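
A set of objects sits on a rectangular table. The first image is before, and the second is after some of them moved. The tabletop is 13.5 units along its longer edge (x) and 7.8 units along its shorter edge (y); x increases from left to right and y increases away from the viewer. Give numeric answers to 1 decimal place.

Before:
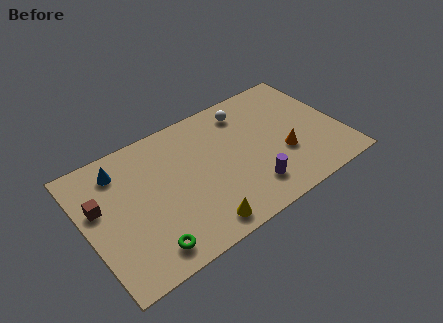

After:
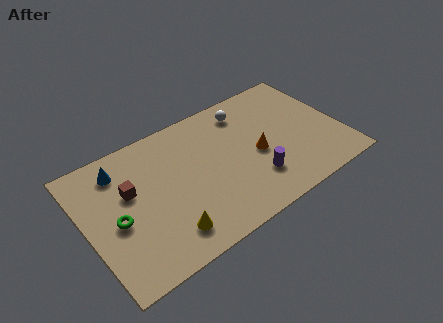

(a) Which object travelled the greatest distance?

the green torus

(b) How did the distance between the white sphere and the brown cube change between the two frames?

-1.6

They were about 8.3 units apart before and 6.7 after — 1.6 units closer together.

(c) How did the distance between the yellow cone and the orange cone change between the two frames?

+0.4

They were about 5.2 units apart before and 5.6 after — 0.4 units further apart.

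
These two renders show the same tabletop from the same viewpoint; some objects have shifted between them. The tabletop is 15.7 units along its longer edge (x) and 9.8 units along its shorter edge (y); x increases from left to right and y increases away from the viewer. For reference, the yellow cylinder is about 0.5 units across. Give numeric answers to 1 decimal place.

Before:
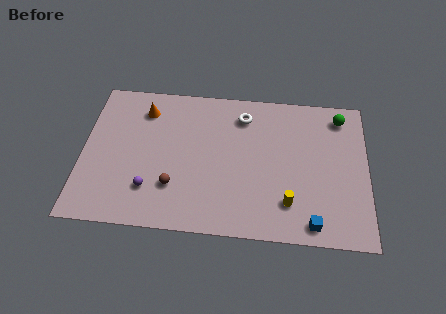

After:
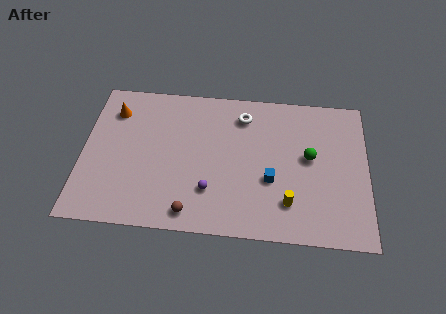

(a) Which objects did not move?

the yellow cylinder and the white torus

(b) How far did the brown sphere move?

1.9

The brown sphere moved from about (5.1, 2.8) to (6.1, 1.2), a distance of √(1.0² + 1.6²) ≈ 1.9.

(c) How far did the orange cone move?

1.7

The orange cone moved from about (3.3, 7.8) to (1.6, 7.6), a distance of √(1.7² + 0.2²) ≈ 1.7.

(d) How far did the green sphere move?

3.4

The green sphere was near (14.2, 8.3) before and (12.5, 5.4) after, so it travelled √(1.7² + 2.9²) ≈ 3.4 units.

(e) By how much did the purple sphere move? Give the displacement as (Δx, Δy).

(3.3, 0.2)

The purple sphere was at about (3.8, 2.5) and moved to about (7.1, 2.7).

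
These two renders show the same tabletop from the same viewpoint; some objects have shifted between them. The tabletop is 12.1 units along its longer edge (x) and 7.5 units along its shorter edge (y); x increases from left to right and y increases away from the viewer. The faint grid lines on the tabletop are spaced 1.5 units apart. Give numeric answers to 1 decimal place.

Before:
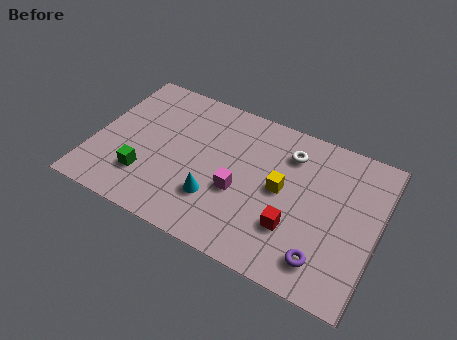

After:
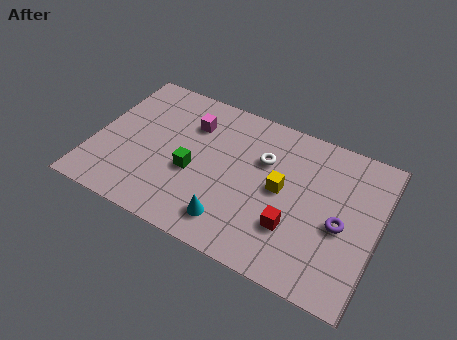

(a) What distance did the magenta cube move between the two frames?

3.5

From (6.3, 3.0) to (3.9, 5.5), the magenta cube covered √(2.4² + 2.5²) ≈ 3.5 units.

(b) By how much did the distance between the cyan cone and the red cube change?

-0.6

They were about 3.3 units apart before and 2.7 after — 0.6 units closer together.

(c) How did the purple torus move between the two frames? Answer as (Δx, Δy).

(0.5, 1.9)

The purple torus started near (10.1, 1.4) and ended near (10.6, 3.3).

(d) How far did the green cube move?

2.2

The green cube moved from about (2.4, 2.0) to (4.3, 3.1), a distance of √(1.9² + 1.1²) ≈ 2.2.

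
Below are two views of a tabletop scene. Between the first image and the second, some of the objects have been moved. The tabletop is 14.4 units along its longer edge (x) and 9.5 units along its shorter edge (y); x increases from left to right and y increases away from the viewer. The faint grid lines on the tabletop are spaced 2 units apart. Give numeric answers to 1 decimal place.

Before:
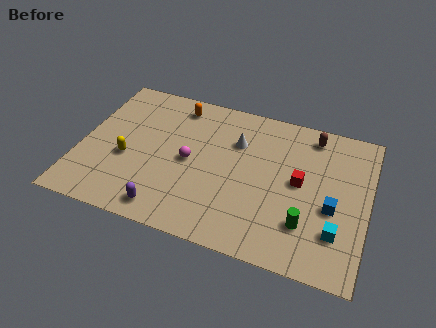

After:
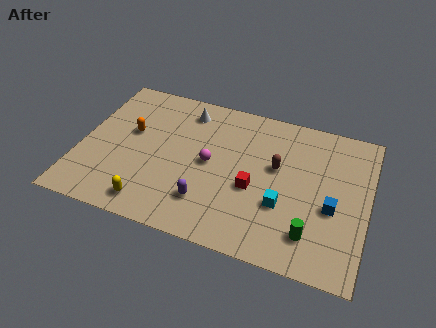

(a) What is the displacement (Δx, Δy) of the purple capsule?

(1.9, 1.1)

From the two frames, the purple capsule sits at roughly (4.7, 1.2) before and (6.6, 2.3) after.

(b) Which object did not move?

the blue cube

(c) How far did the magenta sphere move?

1.0

The magenta sphere moved from about (5.5, 4.6) to (6.5, 4.8), a distance of √(1.0² + 0.2²) ≈ 1.0.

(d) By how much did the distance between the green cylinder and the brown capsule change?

-1.6

Before: roughly 5.7 units apart; after: 4.1. That's 1.6 units closer together.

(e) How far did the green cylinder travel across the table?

0.6

From (11.5, 2.5) to (11.8, 2.0), the green cylinder covered √(0.3² + 0.5²) ≈ 0.6 units.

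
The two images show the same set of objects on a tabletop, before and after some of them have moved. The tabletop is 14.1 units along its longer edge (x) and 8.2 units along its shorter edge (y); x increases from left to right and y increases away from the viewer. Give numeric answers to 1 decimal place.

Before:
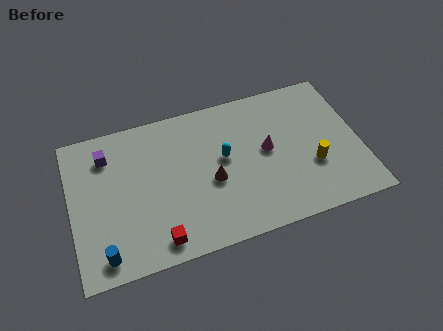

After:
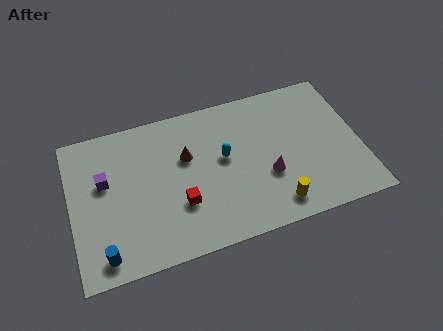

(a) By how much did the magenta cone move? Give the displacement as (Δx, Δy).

(-0.1, -1.4)

The magenta cone was at about (9.6, 4.4) and moved to about (9.5, 3.0).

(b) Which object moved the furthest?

the yellow cylinder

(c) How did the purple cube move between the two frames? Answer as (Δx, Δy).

(-0.2, -1.4)

From the two frames, the purple cube sits at roughly (1.9, 6.4) before and (1.7, 5.0) after.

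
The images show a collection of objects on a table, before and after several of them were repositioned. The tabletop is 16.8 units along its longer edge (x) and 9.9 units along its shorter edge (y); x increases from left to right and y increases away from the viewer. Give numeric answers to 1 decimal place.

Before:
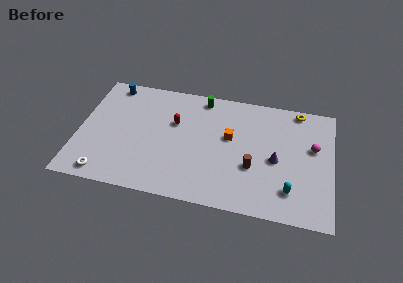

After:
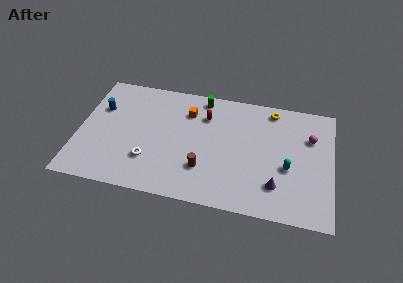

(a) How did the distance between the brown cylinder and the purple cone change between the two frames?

+3.1

Before: roughly 1.7 units apart; after: 4.8. That's 3.1 units further apart.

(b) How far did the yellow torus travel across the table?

1.7

The yellow torus moved from about (14.4, 9.0) to (12.7, 8.7), a distance of √(1.7² + 0.3²) ≈ 1.7.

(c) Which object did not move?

the green cylinder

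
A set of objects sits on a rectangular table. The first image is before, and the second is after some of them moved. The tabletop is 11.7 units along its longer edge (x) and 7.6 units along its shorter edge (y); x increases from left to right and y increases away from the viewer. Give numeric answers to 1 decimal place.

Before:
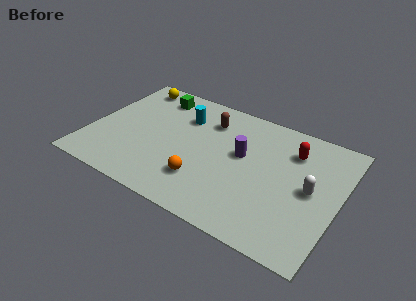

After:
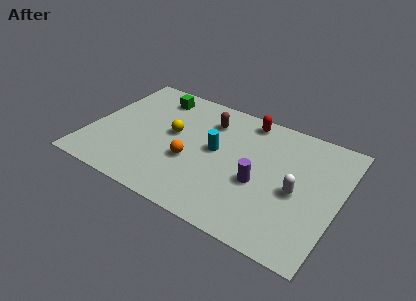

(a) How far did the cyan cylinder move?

2.3

From (4.1, 5.5) to (5.9, 4.1), the cyan cylinder covered √(1.8² + 1.4²) ≈ 2.3 units.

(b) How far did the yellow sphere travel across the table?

3.4

The yellow sphere was near (1.4, 6.6) before and (3.8, 4.2) after, so it travelled √(2.4² + 2.4²) ≈ 3.4 units.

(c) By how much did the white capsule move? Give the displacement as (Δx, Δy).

(-0.6, -0.4)

From the two frames, the white capsule sits at roughly (10.4, 3.8) before and (9.8, 3.4) after.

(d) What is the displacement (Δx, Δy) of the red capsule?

(-2.3, 1.0)

The red capsule started near (9.3, 5.7) and ended near (7.0, 6.7).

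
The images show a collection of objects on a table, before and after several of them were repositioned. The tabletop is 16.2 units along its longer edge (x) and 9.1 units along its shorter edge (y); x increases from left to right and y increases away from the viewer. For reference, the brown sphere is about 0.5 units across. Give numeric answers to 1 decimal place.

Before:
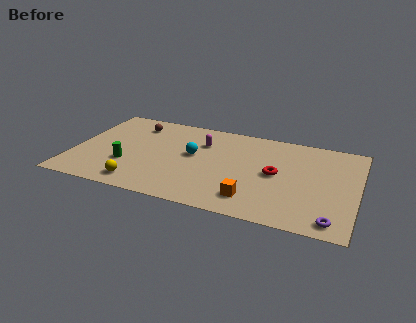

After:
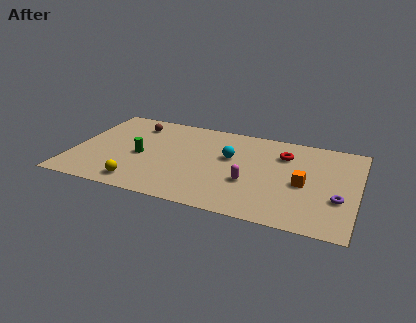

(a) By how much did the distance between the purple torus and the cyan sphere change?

-2.4

Before: roughly 9.1 units apart; after: 6.7. That's 2.4 units closer together.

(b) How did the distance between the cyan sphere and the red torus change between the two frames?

-1.6

They were about 4.8 units apart before and 3.2 after — 1.6 units closer together.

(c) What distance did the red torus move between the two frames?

2.1

From (11.6, 4.6) to (11.9, 6.7), the red torus covered √(0.3² + 2.1²) ≈ 2.1 units.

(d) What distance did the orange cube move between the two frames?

3.5

From (10.5, 1.8) to (13.2, 4.1), the orange cube covered √(2.7² + 2.3²) ≈ 3.5 units.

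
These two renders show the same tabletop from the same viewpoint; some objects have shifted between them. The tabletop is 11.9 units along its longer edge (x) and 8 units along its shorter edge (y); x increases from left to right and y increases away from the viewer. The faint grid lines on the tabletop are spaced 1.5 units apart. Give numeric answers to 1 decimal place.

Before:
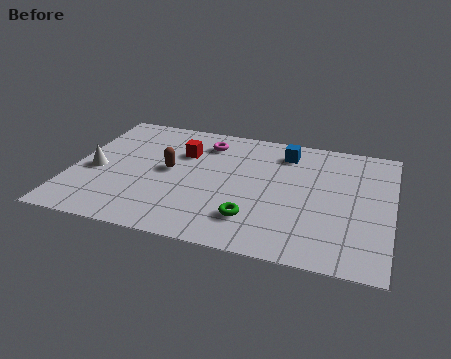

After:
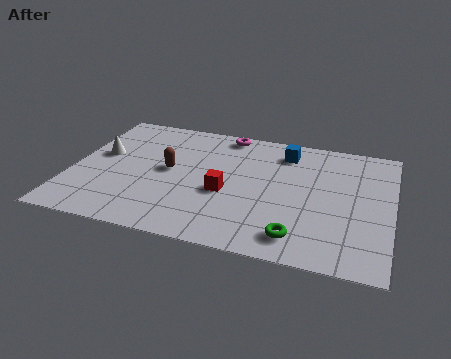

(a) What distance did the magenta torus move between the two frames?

1.1

The magenta torus moved from about (4.8, 6.4) to (5.5, 7.2), a distance of √(0.7² + 0.8²) ≈ 1.1.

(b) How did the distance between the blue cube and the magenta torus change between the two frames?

-0.6

Before: roughly 3.0 units apart; after: 2.4. That's 0.6 units closer together.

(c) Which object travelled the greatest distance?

the red cube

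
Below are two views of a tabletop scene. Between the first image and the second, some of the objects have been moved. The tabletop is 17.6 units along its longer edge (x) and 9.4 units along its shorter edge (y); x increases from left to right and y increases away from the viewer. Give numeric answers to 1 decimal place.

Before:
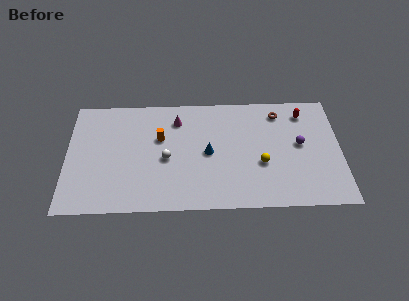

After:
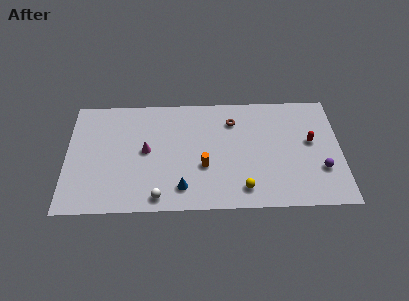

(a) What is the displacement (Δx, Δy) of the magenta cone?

(-2.0, -2.5)

The magenta cone started near (7.1, 7.4) and ended near (5.1, 4.9).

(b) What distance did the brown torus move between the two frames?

3.1

From (13.7, 7.8) to (10.7, 7.2), the brown torus covered √(3.0² + 0.6²) ≈ 3.1 units.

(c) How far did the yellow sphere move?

2.3

The yellow sphere was near (12.5, 3.6) before and (11.3, 1.6) after, so it travelled √(1.2² + 2.0²) ≈ 2.3 units.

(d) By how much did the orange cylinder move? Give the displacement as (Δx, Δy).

(2.8, -2.4)

From the two frames, the orange cylinder sits at roughly (6.0, 5.9) before and (8.8, 3.5) after.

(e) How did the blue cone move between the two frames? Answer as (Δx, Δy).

(-1.7, -2.8)

The blue cone was at about (9.1, 4.6) and moved to about (7.4, 1.8).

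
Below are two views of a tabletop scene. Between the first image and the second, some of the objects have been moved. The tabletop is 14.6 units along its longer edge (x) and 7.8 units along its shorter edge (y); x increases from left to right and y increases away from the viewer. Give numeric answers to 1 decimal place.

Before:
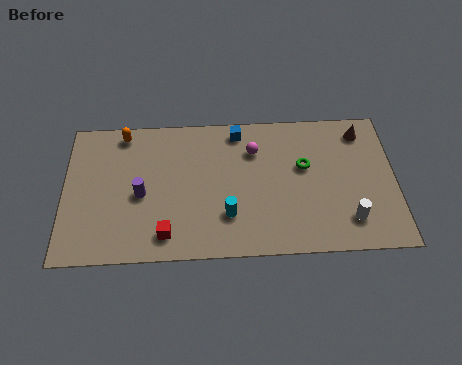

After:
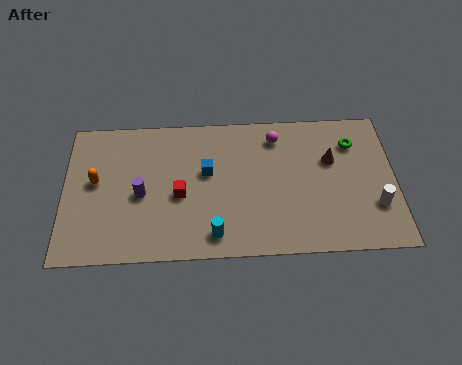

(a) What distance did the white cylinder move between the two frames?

1.4

The white cylinder moved from about (12.5, 1.7) to (13.7, 2.4), a distance of √(1.2² + 0.7²) ≈ 1.4.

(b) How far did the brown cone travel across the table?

2.1

The brown cone moved from about (13.2, 6.5) to (11.8, 5.0), a distance of √(1.4² + 1.5²) ≈ 2.1.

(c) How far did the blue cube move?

2.6

The blue cube moved from about (7.7, 6.8) to (6.3, 4.6), a distance of √(1.4² + 2.2²) ≈ 2.6.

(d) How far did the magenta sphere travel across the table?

1.2

The magenta sphere moved from about (8.4, 5.7) to (9.4, 6.4), a distance of √(1.0² + 0.7²) ≈ 1.2.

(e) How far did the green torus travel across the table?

2.5

The green torus moved from about (10.6, 4.7) to (12.8, 5.9), a distance of √(2.2² + 1.2²) ≈ 2.5.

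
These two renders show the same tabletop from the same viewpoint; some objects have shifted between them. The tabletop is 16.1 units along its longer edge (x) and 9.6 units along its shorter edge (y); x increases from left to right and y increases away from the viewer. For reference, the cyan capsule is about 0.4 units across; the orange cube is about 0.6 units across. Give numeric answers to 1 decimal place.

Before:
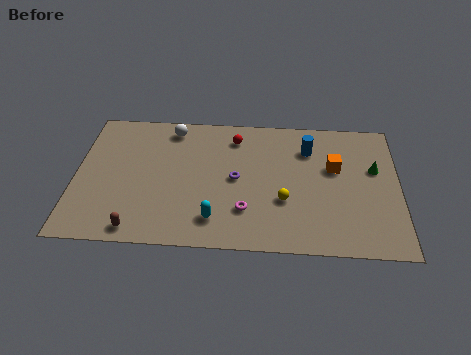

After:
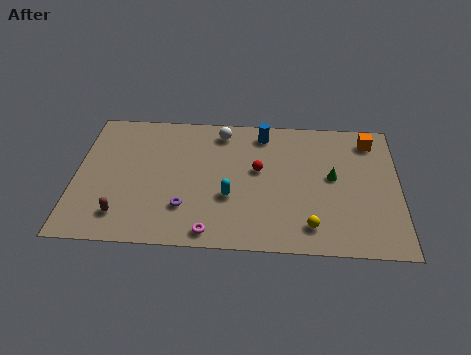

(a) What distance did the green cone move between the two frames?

2.2

The green cone moved from about (14.9, 5.9) to (12.8, 5.2), a distance of √(2.1² + 0.7²) ≈ 2.2.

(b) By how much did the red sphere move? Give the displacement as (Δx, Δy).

(1.2, -2.3)

From the two frames, the red sphere sits at roughly (7.9, 7.8) before and (9.1, 5.5) after.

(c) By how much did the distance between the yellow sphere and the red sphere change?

-0.5

The distance was about 5.1 in the first image and 4.6 in the second, so they moved 0.5 units closer together.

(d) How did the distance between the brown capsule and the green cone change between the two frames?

-1.8

Before: roughly 12.7 units apart; after: 10.9. That's 1.8 units closer together.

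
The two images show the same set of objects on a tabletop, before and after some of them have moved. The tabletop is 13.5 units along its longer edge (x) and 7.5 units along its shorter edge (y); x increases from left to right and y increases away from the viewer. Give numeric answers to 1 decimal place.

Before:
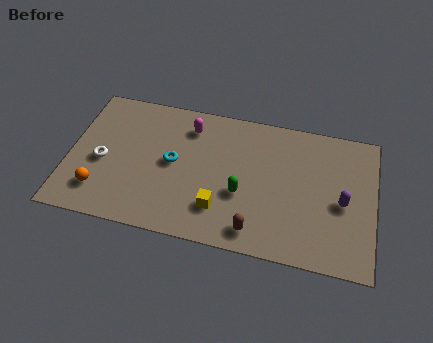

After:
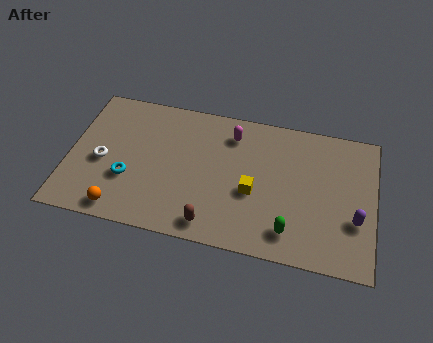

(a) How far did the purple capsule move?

1.0

From (12.1, 3.4) to (12.7, 2.6), the purple capsule covered √(0.6² + 0.8²) ≈ 1.0 units.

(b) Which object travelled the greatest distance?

the green capsule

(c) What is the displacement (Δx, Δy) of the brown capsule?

(-1.9, -0.1)

The brown capsule started near (8.4, 1.1) and ended near (6.5, 1.0).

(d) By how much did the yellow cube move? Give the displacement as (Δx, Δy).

(1.4, 1.2)

The yellow cube started near (6.8, 1.9) and ended near (8.2, 3.1).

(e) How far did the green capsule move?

2.7

The green capsule was near (7.7, 2.9) before and (9.9, 1.4) after, so it travelled √(2.2² + 1.5²) ≈ 2.7 units.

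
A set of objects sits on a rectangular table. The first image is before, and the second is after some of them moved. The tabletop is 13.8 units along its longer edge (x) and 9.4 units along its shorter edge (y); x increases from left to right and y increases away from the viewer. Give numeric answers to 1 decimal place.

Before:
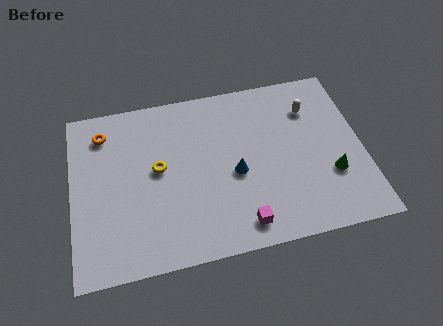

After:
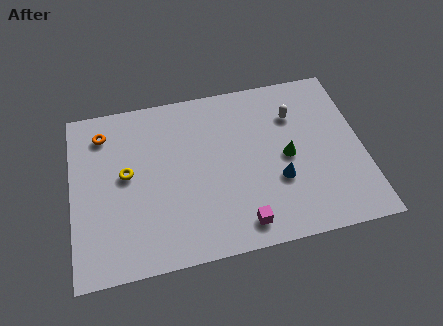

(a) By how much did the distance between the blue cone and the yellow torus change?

+3.6

Before: roughly 3.7 units apart; after: 7.3. That's 3.6 units further apart.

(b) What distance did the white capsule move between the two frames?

0.8

The white capsule moved from about (11.5, 7.0) to (10.7, 6.8), a distance of √(0.8² + 0.2²) ≈ 0.8.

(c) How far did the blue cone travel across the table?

2.2

The blue cone was near (7.7, 4.1) before and (9.7, 3.3) after, so it travelled √(2.0² + 0.8²) ≈ 2.2 units.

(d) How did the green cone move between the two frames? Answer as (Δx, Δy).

(-2.0, 1.4)

From the two frames, the green cone sits at roughly (12.2, 3.1) before and (10.2, 4.5) after.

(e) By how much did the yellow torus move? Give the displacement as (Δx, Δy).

(-1.5, 0.0)

From the two frames, the yellow torus sits at roughly (4.1, 5.1) before and (2.6, 5.1) after.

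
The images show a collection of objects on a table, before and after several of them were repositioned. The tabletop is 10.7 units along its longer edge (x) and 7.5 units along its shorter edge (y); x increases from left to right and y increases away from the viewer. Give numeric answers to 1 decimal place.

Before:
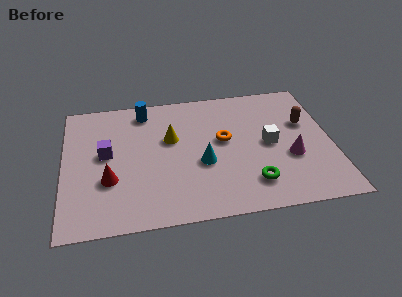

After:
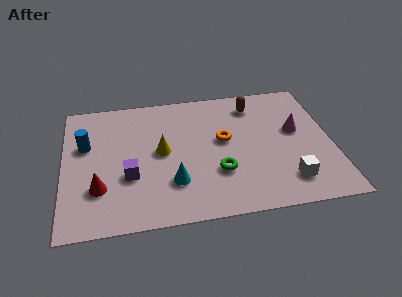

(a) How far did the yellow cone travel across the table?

0.8

From (4.3, 4.6) to (3.9, 3.9), the yellow cone covered √(0.4² + 0.7²) ≈ 0.8 units.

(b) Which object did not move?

the orange torus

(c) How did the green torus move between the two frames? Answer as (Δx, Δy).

(-1.3, 0.8)

The green torus was at about (7.4, 1.6) and moved to about (6.1, 2.4).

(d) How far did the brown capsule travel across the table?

2.4

From (9.7, 4.7) to (7.7, 6.1), the brown capsule covered √(2.0² + 1.4²) ≈ 2.4 units.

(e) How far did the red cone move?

0.6

From (1.8, 2.6) to (1.4, 2.2), the red cone covered √(0.4² + 0.4²) ≈ 0.6 units.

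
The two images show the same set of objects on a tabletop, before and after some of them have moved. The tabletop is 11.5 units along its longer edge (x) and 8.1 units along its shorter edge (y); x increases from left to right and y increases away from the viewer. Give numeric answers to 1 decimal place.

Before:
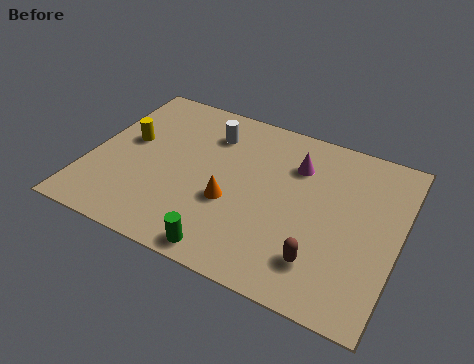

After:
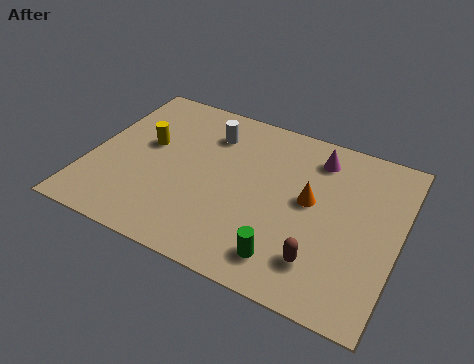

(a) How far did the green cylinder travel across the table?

2.2

The green cylinder was near (5.6, 0.8) before and (7.7, 1.4) after, so it travelled √(2.1² + 0.6²) ≈ 2.2 units.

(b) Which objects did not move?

the brown capsule and the white cylinder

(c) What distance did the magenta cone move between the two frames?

1.0

The magenta cone was near (7.5, 5.9) before and (8.2, 6.6) after, so it travelled √(0.7² + 0.7²) ≈ 1.0 units.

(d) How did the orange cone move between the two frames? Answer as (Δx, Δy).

(2.8, 1.3)

From the two frames, the orange cone sits at roughly (5.4, 3.1) before and (8.2, 4.4) after.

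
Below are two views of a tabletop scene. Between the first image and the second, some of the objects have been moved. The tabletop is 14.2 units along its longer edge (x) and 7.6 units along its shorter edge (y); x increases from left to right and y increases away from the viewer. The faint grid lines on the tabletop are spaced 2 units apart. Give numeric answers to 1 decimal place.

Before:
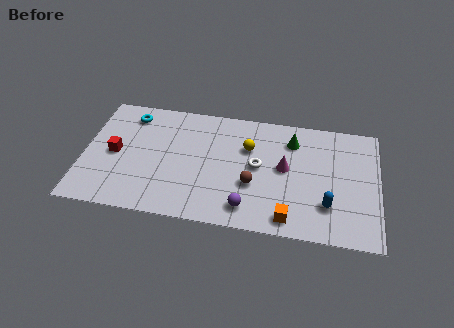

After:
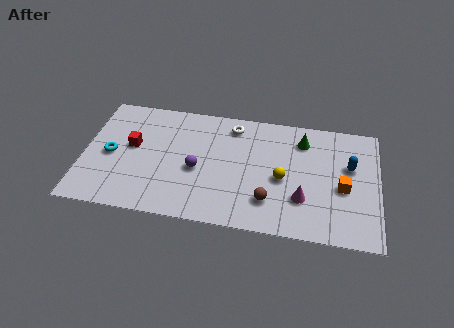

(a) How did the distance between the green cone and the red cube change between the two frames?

-0.4

They were about 8.8 units apart before and 8.4 after — 0.4 units closer together.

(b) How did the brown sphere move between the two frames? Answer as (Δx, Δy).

(0.8, -0.9)

From the two frames, the brown sphere sits at roughly (8.2, 2.8) before and (9.0, 1.9) after.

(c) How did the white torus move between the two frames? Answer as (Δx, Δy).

(-1.3, 2.4)

The white torus started near (8.4, 4.0) and ended near (7.1, 6.4).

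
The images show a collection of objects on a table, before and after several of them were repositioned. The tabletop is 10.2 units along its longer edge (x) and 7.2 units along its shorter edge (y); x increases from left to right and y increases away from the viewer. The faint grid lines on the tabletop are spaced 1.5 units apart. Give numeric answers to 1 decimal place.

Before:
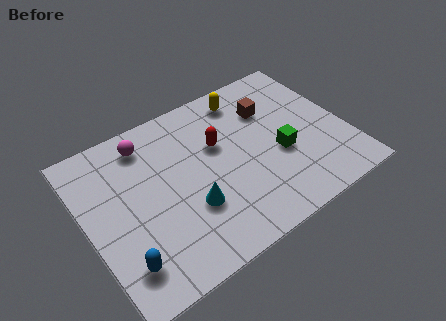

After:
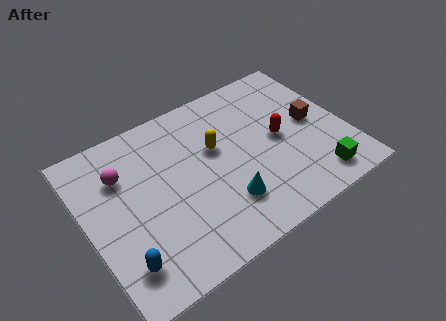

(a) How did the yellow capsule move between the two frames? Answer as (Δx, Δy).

(-1.5, -1.7)

The yellow capsule started near (6.7, 6.1) and ended near (5.2, 4.4).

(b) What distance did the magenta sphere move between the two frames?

1.4

The magenta sphere moved from about (2.7, 6.0) to (1.6, 5.1), a distance of √(1.1² + 0.9²) ≈ 1.4.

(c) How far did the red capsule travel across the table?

2.5

From (5.3, 4.5) to (7.6, 3.6), the red capsule covered √(2.3² + 0.9²) ≈ 2.5 units.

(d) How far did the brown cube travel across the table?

2.1

From (7.5, 5.1) to (9.0, 3.7), the brown cube covered √(1.5² + 1.4²) ≈ 2.1 units.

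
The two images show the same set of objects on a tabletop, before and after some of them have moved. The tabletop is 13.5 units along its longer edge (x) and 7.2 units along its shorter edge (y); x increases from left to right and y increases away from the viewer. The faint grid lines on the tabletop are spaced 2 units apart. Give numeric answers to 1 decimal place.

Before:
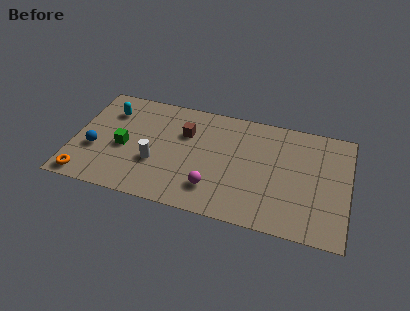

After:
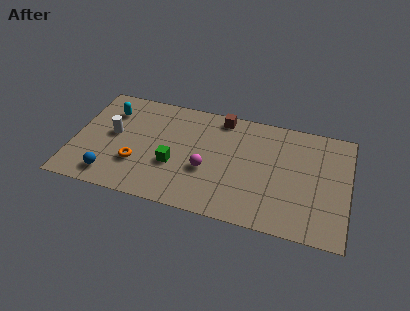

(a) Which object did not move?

the cyan capsule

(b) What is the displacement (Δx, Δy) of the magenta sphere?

(-0.4, 1.1)

The magenta sphere started near (7.0, 1.7) and ended near (6.6, 2.8).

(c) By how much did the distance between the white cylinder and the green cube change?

+1.6

Before: roughly 1.7 units apart; after: 3.3. That's 1.6 units further apart.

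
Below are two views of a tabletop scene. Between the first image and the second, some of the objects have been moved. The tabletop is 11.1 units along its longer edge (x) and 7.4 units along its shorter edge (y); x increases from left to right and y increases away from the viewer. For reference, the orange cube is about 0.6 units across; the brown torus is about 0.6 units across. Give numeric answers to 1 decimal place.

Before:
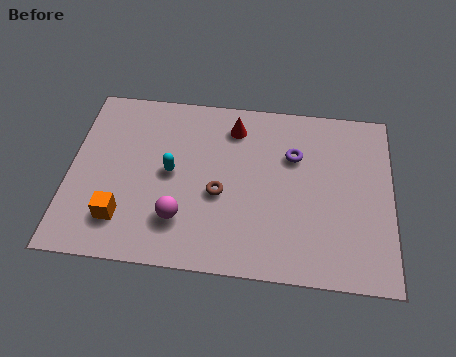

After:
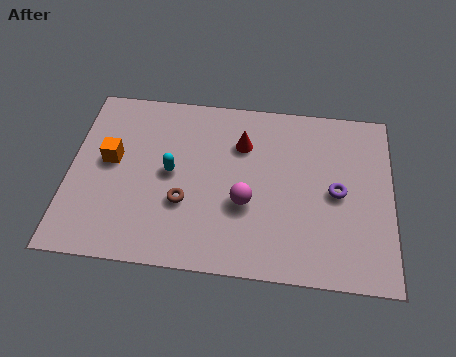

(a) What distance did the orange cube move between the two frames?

2.5

The orange cube was near (1.9, 1.7) before and (1.4, 4.1) after, so it travelled √(0.5² + 2.4²) ≈ 2.5 units.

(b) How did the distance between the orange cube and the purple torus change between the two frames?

+1.1

They were about 6.7 units apart before and 7.8 after — 1.1 units further apart.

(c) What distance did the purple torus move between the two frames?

2.1

From (7.7, 5.0) to (9.2, 3.6), the purple torus covered √(1.5² + 1.4²) ≈ 2.1 units.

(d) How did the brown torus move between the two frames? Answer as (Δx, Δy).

(-1.2, -0.5)

The brown torus was at about (5.2, 3.1) and moved to about (4.0, 2.6).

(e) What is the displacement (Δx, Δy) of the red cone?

(0.3, -0.7)

The red cone started near (5.6, 6.0) and ended near (5.9, 5.3).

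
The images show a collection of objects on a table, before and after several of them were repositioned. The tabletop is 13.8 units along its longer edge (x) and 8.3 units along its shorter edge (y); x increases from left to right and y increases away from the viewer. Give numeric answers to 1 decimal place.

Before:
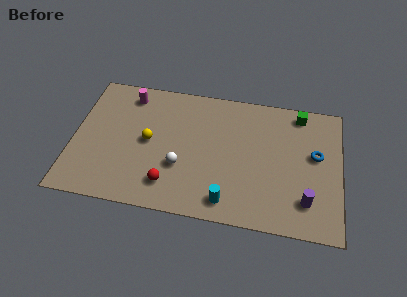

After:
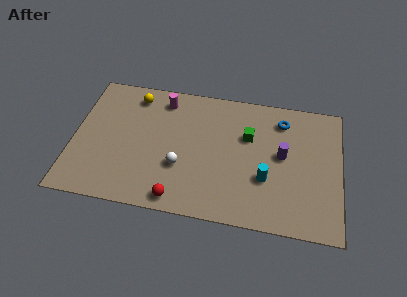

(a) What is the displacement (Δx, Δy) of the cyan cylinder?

(1.9, 1.7)

From the two frames, the cyan cylinder sits at roughly (8.1, 1.2) before and (10.0, 2.9) after.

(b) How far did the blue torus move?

2.6

The blue torus was near (12.5, 4.8) before and (10.7, 6.7) after, so it travelled √(1.8² + 1.9²) ≈ 2.6 units.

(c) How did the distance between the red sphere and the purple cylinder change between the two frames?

-0.7

Before: roughly 7.0 units apart; after: 6.3. That's 0.7 units closer together.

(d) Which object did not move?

the white sphere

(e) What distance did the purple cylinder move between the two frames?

2.9

From (12.1, 1.9) to (10.8, 4.5), the purple cylinder covered √(1.3² + 2.6²) ≈ 2.9 units.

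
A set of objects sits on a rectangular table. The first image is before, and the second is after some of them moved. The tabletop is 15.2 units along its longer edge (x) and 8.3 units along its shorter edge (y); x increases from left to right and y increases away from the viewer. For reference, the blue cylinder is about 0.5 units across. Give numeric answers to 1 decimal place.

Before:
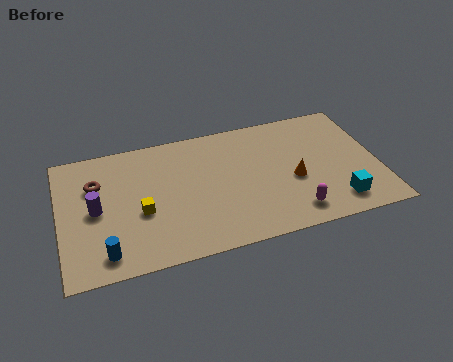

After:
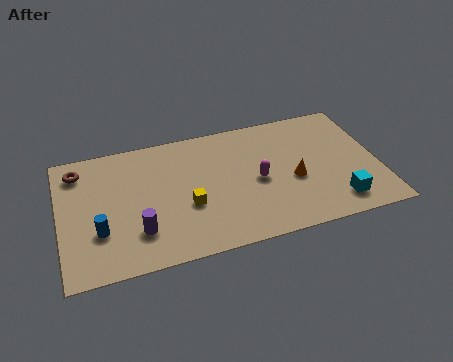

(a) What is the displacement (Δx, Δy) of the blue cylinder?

(-0.2, 1.4)

The blue cylinder was at about (2.0, 1.3) and moved to about (1.8, 2.7).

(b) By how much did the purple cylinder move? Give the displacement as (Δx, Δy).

(1.9, -1.9)

From the two frames, the purple cylinder sits at roughly (1.7, 4.1) before and (3.6, 2.2) after.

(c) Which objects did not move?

the orange cone and the cyan cube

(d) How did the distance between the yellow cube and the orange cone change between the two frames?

-2.2

The distance was about 7.3 in the first image and 5.1 in the second, so they moved 2.2 units closer together.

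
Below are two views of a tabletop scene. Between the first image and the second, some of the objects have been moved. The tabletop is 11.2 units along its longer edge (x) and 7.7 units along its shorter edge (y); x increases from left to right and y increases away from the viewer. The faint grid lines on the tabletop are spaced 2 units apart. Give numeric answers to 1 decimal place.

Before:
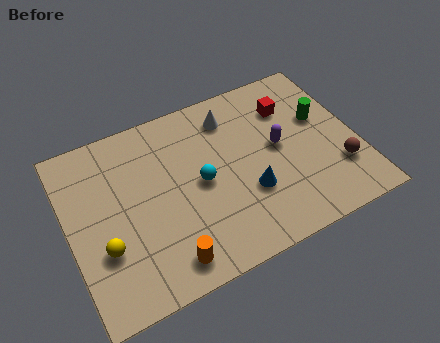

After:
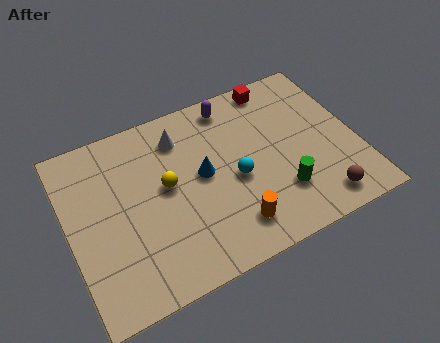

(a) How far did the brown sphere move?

1.4

The brown sphere was near (10.3, 2.2) before and (9.4, 1.1) after, so it travelled √(0.9² + 1.1²) ≈ 1.4 units.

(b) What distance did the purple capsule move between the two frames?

3.0

The purple capsule was near (8.2, 4.1) before and (6.7, 6.7) after, so it travelled √(1.5² + 2.6²) ≈ 3.0 units.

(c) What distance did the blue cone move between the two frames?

2.2

The blue cone moved from about (6.8, 2.6) to (5.2, 4.1), a distance of √(1.6² + 1.5²) ≈ 2.2.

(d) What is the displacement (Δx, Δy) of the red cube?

(-0.4, 1.2)

The red cube started near (8.9, 5.7) and ended near (8.5, 6.9).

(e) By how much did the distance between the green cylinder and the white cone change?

+1.5

Before: roughly 3.7 units apart; after: 5.2. That's 1.5 units further apart.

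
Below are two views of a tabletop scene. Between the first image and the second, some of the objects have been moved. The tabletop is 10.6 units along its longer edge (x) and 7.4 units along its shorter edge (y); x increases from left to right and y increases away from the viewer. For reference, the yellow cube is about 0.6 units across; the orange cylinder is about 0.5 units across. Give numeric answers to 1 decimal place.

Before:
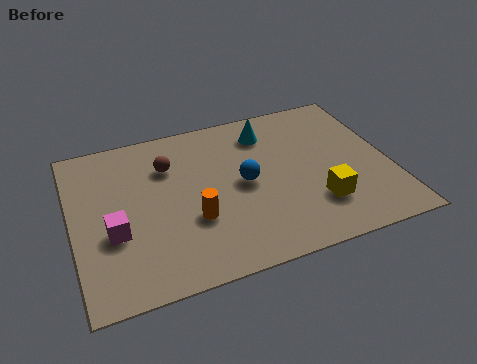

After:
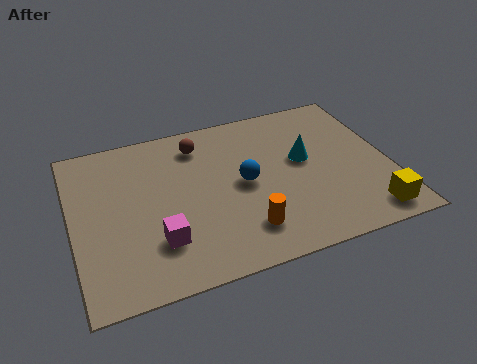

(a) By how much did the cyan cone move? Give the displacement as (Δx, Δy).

(1.1, -1.7)

The cyan cone was at about (6.7, 5.9) and moved to about (7.8, 4.2).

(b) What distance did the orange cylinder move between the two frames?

1.9

The orange cylinder moved from about (3.9, 2.6) to (5.5, 1.6), a distance of √(1.6² + 1.0²) ≈ 1.9.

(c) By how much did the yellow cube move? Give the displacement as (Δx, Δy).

(1.6, -1.0)

From the two frames, the yellow cube sits at roughly (8.0, 2.0) before and (9.6, 1.0) after.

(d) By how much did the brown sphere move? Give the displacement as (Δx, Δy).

(1.1, 0.7)

From the two frames, the brown sphere sits at roughly (3.3, 5.3) before and (4.4, 6.0) after.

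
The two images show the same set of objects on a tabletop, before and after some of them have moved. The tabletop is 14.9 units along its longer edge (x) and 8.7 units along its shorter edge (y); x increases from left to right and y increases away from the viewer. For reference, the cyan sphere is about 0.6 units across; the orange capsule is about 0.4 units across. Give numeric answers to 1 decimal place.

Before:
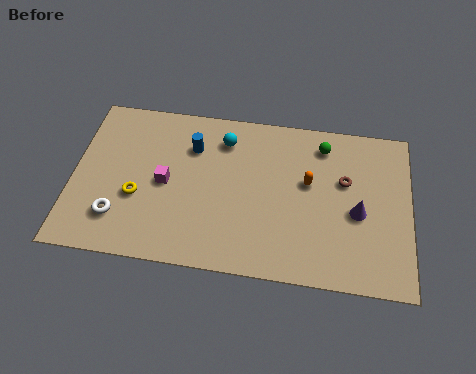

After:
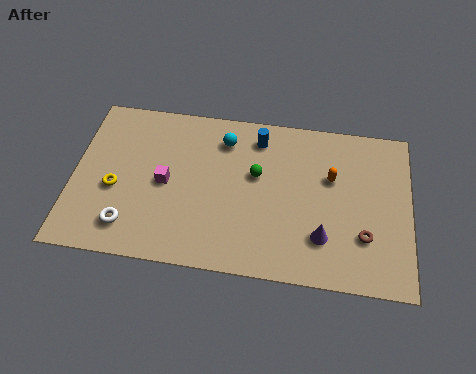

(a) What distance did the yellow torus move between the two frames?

1.0

The yellow torus was near (2.9, 3.3) before and (1.9, 3.6) after, so it travelled √(1.0² + 0.3²) ≈ 1.0 units.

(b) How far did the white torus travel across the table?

0.6

The white torus was near (2.1, 2.1) before and (2.6, 1.7) after, so it travelled √(0.5² + 0.4²) ≈ 0.6 units.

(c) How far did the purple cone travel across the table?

2.1

From (12.6, 3.8) to (11.1, 2.3), the purple cone covered √(1.5² + 1.5²) ≈ 2.1 units.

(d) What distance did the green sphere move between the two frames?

3.5

The green sphere was near (11.0, 7.2) before and (8.1, 5.2) after, so it travelled √(2.9² + 2.0²) ≈ 3.5 units.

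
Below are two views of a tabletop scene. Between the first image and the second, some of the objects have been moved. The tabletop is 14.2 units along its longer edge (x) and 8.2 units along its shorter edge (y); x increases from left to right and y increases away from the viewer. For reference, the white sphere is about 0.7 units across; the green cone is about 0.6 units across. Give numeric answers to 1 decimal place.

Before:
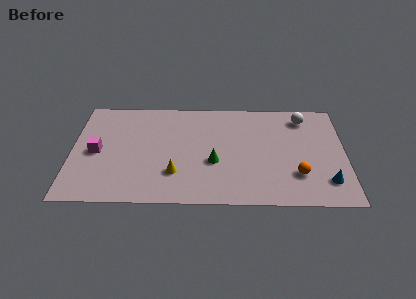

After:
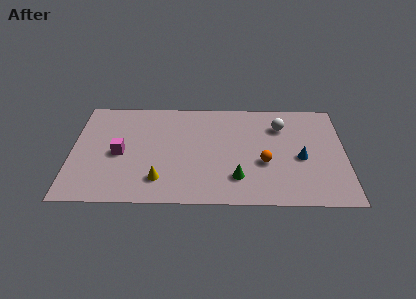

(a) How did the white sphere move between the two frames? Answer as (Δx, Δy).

(-1.2, -0.7)

The white sphere was at about (12.1, 6.8) and moved to about (10.9, 6.1).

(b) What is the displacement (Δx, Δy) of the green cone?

(1.2, -1.2)

From the two frames, the green cone sits at roughly (7.4, 3.2) before and (8.6, 2.0) after.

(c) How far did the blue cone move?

2.2

The blue cone moved from about (13.2, 1.8) to (11.9, 3.6), a distance of √(1.3² + 1.8²) ≈ 2.2.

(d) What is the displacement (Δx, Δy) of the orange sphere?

(-1.7, 0.9)

The orange sphere was at about (11.7, 2.3) and moved to about (10.0, 3.2).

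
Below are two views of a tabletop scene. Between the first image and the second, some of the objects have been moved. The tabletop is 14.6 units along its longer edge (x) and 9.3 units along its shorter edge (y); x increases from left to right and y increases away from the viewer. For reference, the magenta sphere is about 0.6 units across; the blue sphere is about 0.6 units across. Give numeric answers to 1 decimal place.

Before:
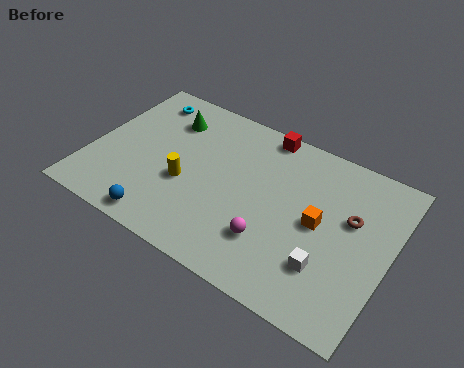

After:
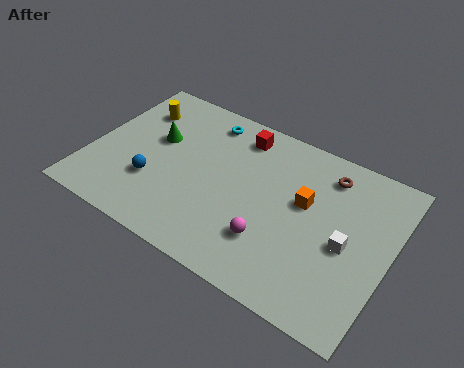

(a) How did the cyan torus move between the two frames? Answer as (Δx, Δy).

(3.2, 0.1)

The cyan torus was at about (1.9, 7.8) and moved to about (5.1, 7.9).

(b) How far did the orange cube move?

1.1

The orange cube was near (11.2, 4.7) before and (10.4, 5.5) after, so it travelled √(0.8² + 0.8²) ≈ 1.1 units.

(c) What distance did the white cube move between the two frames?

1.7

The white cube was near (11.9, 2.6) before and (12.6, 4.2) after, so it travelled √(0.7² + 1.6²) ≈ 1.7 units.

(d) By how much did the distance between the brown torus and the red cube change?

-1.1

Before: roughly 5.5 units apart; after: 4.4. That's 1.1 units closer together.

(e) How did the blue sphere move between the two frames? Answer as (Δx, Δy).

(-0.8, 2.0)

From the two frames, the blue sphere sits at roughly (4.1, 1.0) before and (3.3, 3.0) after.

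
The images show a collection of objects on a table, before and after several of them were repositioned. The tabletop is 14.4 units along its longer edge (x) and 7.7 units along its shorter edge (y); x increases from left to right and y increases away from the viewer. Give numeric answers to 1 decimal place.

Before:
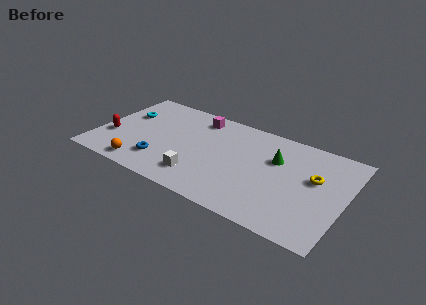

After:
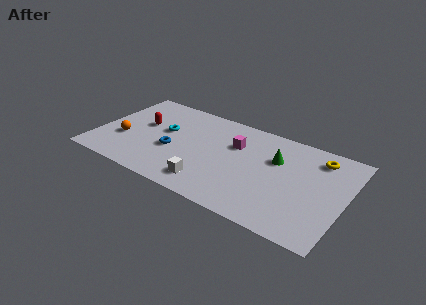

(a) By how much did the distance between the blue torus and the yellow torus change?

-0.3

They were about 9.0 units apart before and 8.7 after — 0.3 units closer together.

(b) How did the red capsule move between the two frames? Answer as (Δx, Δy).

(1.6, 1.8)

The red capsule started near (0.9, 2.7) and ended near (2.5, 4.5).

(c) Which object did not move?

the green cone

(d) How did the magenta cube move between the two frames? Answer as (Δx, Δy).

(2.4, -1.3)

From the two frames, the magenta cube sits at roughly (5.5, 6.5) before and (7.9, 5.2) after.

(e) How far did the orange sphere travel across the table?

2.3

From (3.0, 1.0) to (1.6, 2.8), the orange sphere covered √(1.4² + 1.8²) ≈ 2.3 units.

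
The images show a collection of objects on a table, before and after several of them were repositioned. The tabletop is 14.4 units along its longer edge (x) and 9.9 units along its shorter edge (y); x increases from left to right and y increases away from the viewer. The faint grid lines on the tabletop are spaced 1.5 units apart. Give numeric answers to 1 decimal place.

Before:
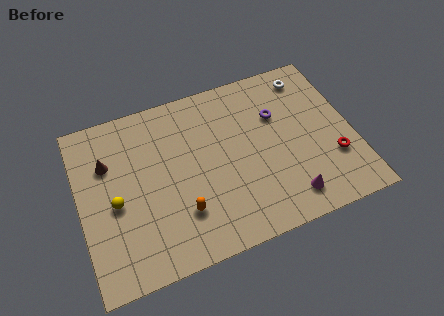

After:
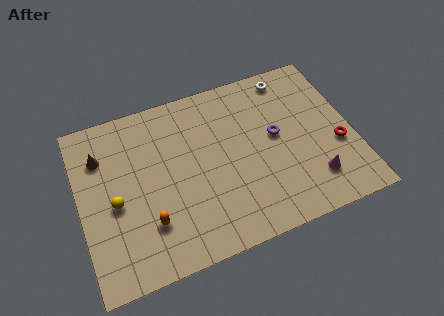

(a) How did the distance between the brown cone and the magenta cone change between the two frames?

+1.5

Before: roughly 10.4 units apart; after: 11.9. That's 1.5 units further apart.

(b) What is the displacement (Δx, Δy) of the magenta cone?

(1.4, 0.6)

The magenta cone started near (10.6, 1.6) and ended near (12.0, 2.2).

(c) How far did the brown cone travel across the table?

0.6

The brown cone was near (1.6, 6.8) before and (1.3, 7.3) after, so it travelled √(0.3² + 0.5²) ≈ 0.6 units.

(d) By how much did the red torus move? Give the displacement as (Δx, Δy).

(0.3, 0.7)

From the two frames, the red torus sits at roughly (13.2, 3.1) before and (13.5, 3.8) after.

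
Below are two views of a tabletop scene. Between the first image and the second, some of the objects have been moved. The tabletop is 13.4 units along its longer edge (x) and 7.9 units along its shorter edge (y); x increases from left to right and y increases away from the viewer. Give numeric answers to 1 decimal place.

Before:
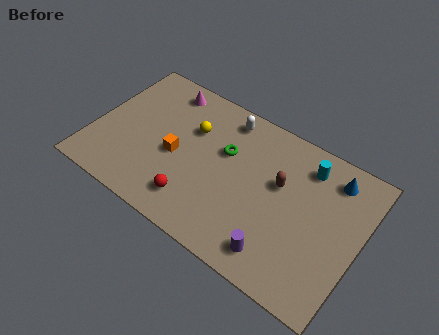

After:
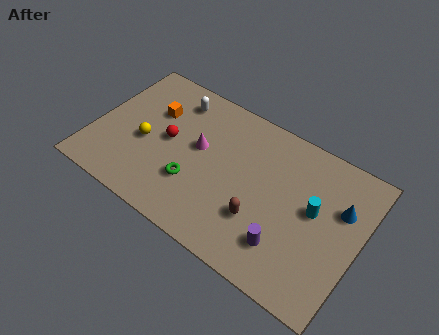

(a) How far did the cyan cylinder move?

2.1

The cyan cylinder moved from about (10.4, 6.4) to (11.1, 4.4), a distance of √(0.7² + 2.0²) ≈ 2.1.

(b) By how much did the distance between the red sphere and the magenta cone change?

-4.2

They were about 5.8 units apart before and 1.6 after — 4.2 units closer together.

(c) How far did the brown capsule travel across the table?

2.4

The brown capsule was near (9.3, 4.8) before and (8.7, 2.5) after, so it travelled √(0.6² + 2.3²) ≈ 2.4 units.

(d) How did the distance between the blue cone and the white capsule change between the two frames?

+3.3

Before: roughly 5.5 units apart; after: 8.8. That's 3.3 units further apart.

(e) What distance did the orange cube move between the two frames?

2.3

The orange cube was near (4.2, 3.5) before and (2.7, 5.3) after, so it travelled √(1.5² + 1.8²) ≈ 2.3 units.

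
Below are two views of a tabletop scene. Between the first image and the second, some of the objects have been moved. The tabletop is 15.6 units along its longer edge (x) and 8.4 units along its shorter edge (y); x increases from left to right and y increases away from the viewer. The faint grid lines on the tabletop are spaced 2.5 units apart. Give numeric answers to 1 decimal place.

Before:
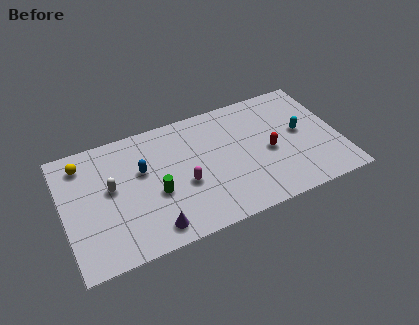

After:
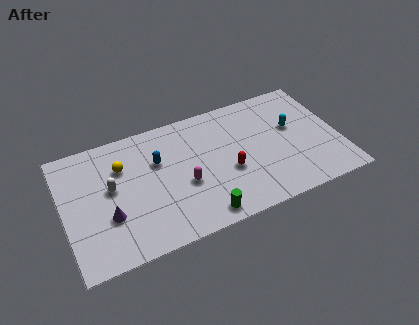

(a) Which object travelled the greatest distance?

the green cylinder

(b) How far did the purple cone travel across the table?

2.9

The purple cone was near (4.7, 1.2) before and (2.4, 2.9) after, so it travelled √(2.3² + 1.7²) ≈ 2.9 units.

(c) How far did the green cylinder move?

3.3

The green cylinder was near (5.1, 3.4) before and (7.4, 1.0) after, so it travelled √(2.3² + 2.4²) ≈ 3.3 units.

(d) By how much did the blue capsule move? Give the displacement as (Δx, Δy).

(0.9, 0.3)

The blue capsule was at about (4.5, 5.2) and moved to about (5.4, 5.5).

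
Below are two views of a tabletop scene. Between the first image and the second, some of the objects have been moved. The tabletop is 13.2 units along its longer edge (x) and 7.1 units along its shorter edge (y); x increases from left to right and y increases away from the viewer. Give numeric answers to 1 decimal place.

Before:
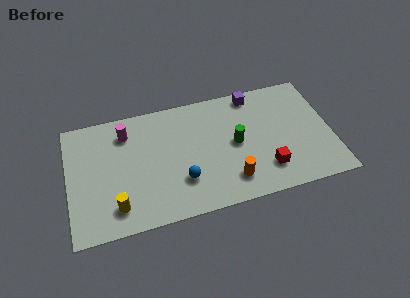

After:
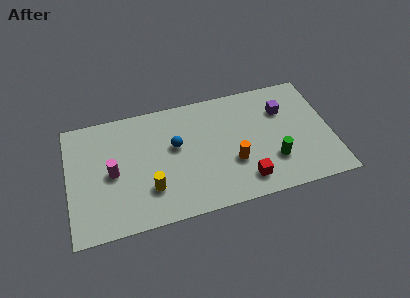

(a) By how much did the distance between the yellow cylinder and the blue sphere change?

-0.8

Before: roughly 3.4 units apart; after: 2.6. That's 0.8 units closer together.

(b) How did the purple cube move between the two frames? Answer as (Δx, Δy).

(1.4, -1.3)

The purple cube started near (9.5, 6.3) and ended near (10.9, 5.0).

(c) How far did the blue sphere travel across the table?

2.1

The blue sphere moved from about (5.6, 2.1) to (5.4, 4.2), a distance of √(0.2² + 2.1²) ≈ 2.1.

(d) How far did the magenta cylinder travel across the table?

2.3

The magenta cylinder moved from about (3.0, 5.6) to (2.2, 3.4), a distance of √(0.8² + 2.2²) ≈ 2.3.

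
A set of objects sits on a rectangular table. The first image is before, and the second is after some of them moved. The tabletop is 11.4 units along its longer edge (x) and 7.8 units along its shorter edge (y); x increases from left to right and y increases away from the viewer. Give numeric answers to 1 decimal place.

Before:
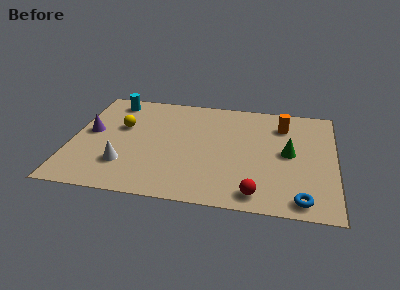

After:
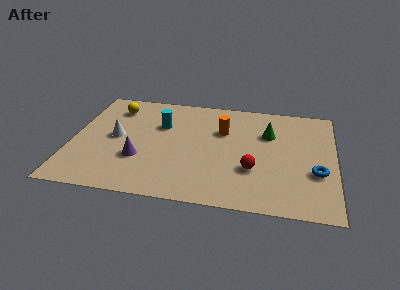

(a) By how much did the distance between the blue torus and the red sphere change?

+0.8

Before: roughly 1.9 units apart; after: 2.7. That's 0.8 units further apart.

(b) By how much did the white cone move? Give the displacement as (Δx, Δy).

(-0.5, 1.9)

The white cone started near (2.4, 2.1) and ended near (1.9, 4.0).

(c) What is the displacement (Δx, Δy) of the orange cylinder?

(-2.6, -0.8)

From the two frames, the orange cylinder sits at roughly (9.1, 6.0) before and (6.5, 5.2) after.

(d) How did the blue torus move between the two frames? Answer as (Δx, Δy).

(0.6, 1.9)

The blue torus started near (10.0, 0.9) and ended near (10.6, 2.8).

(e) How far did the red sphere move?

1.6

The red sphere was near (8.1, 1.0) before and (7.9, 2.6) after, so it travelled √(0.2² + 1.6²) ≈ 1.6 units.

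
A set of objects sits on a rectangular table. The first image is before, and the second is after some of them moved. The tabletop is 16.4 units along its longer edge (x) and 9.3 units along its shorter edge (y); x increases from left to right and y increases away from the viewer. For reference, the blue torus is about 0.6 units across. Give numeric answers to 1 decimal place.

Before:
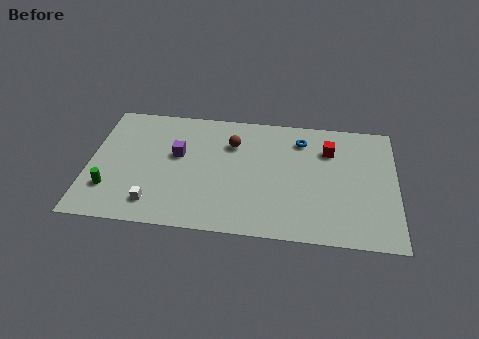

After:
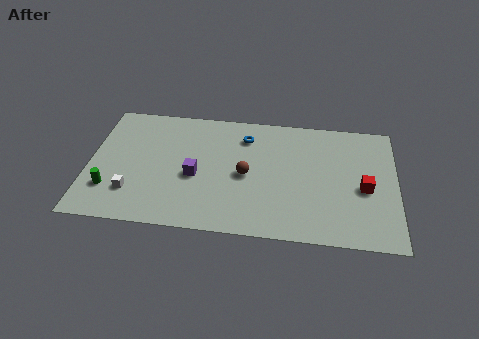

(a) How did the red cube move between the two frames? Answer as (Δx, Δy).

(1.9, -2.7)

The red cube was at about (12.8, 6.8) and moved to about (14.7, 4.1).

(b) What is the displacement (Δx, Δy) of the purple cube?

(1.0, -1.5)

The purple cube was at about (4.7, 5.5) and moved to about (5.7, 4.0).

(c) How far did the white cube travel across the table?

1.4

The white cube moved from about (3.6, 1.7) to (2.4, 2.4), a distance of √(1.2² + 0.7²) ≈ 1.4.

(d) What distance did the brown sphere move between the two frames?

2.4

The brown sphere moved from about (7.6, 6.7) to (8.4, 4.4), a distance of √(0.8² + 2.3²) ≈ 2.4.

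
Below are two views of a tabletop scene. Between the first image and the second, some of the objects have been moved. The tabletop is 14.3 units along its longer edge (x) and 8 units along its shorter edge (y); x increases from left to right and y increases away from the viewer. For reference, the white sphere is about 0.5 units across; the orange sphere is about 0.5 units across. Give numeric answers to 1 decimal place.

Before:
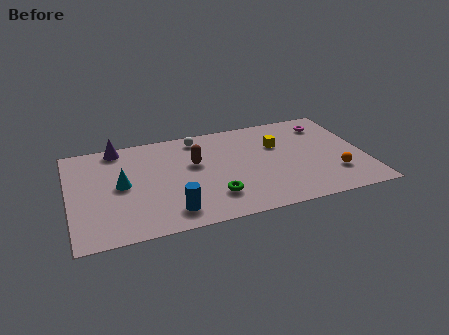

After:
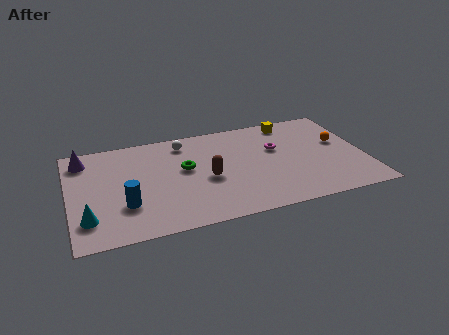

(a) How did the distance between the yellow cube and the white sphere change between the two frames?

+1.2

The distance was about 4.1 in the first image and 5.3 in the second, so they moved 1.2 units further apart.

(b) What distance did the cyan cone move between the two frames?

2.8

The cyan cone moved from about (2.5, 4.1) to (0.8, 1.9), a distance of √(1.7² + 2.2²) ≈ 2.8.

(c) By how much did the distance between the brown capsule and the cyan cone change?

+2.3

Before: roughly 3.7 units apart; after: 6.0. That's 2.3 units further apart.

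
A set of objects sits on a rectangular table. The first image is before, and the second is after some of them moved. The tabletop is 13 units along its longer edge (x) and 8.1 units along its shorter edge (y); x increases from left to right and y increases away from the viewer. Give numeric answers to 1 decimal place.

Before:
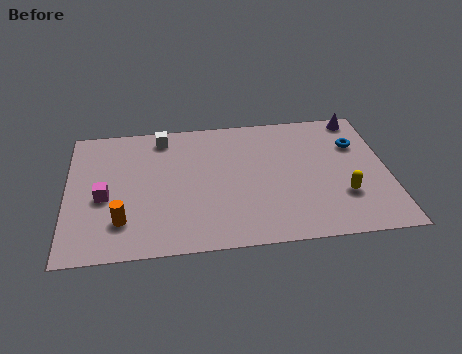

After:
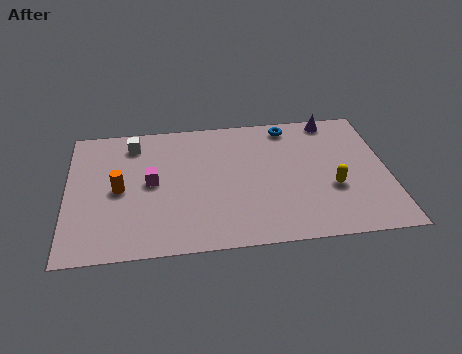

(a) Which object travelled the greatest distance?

the blue torus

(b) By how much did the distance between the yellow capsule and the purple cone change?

-0.6

Before: roughly 4.9 units apart; after: 4.3. That's 0.6 units closer together.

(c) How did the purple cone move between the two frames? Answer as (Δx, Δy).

(-1.1, 0.0)

The purple cone started near (12.0, 7.3) and ended near (10.9, 7.3).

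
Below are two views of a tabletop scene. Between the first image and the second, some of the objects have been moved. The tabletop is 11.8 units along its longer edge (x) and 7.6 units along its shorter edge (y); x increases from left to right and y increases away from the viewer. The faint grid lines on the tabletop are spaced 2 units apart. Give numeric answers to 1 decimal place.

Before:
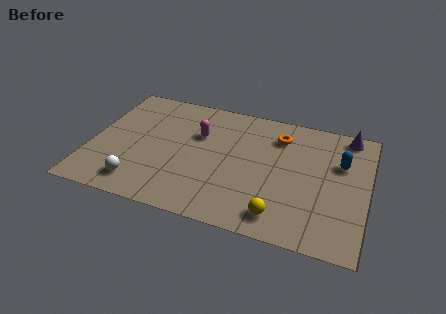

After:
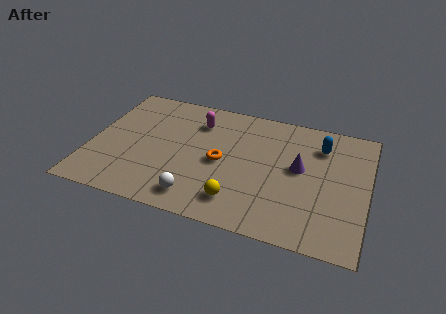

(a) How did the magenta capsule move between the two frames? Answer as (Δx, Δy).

(-0.1, 0.8)

The magenta capsule was at about (4.5, 5.0) and moved to about (4.4, 5.8).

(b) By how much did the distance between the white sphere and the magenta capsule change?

+0.3

They were about 4.3 units apart before and 4.6 after — 0.3 units further apart.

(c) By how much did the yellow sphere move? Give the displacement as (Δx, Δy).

(-1.8, 0.3)

The yellow sphere started near (8.3, 1.2) and ended near (6.5, 1.5).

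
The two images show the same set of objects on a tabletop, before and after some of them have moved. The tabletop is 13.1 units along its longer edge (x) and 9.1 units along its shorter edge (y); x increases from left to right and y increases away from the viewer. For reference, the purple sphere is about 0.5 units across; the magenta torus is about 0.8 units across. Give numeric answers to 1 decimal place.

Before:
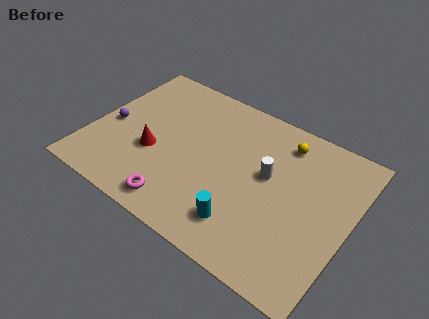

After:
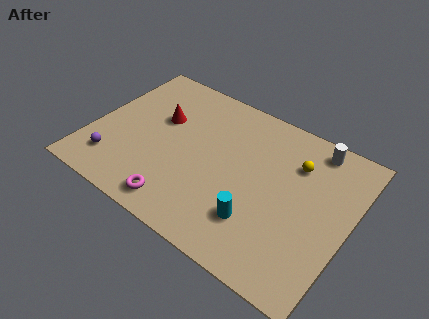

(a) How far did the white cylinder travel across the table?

3.4

The white cylinder moved from about (8.9, 5.2) to (10.8, 8.0), a distance of √(1.9² + 2.8²) ≈ 3.4.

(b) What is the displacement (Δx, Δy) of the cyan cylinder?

(0.6, 0.5)

The cyan cylinder was at about (8.3, 1.9) and moved to about (8.9, 2.4).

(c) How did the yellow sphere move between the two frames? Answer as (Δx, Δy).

(0.8, -0.9)

From the two frames, the yellow sphere sits at roughly (9.3, 7.5) before and (10.1, 6.6) after.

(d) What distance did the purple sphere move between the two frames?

2.3

The purple sphere was near (0.9, 4.1) before and (1.5, 1.9) after, so it travelled √(0.6² + 2.2²) ≈ 2.3 units.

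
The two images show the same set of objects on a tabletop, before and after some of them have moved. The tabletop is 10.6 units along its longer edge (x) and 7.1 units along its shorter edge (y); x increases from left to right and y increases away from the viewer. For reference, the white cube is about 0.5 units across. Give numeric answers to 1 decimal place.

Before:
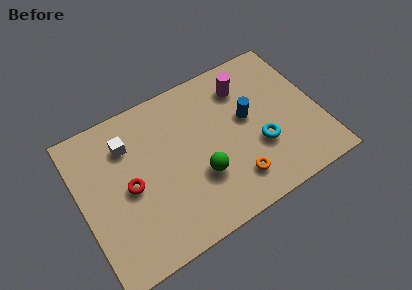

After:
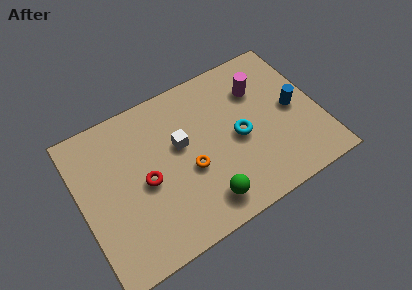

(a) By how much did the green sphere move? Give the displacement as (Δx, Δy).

(0.0, -1.2)

From the two frames, the green sphere sits at roughly (5.1, 2.4) before and (5.1, 1.2) after.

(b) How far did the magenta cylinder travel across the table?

0.7

The magenta cylinder moved from about (7.6, 5.5) to (8.2, 5.1), a distance of √(0.6² + 0.4²) ≈ 0.7.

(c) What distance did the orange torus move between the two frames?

2.3

From (6.5, 1.5) to (4.7, 2.9), the orange torus covered √(1.8² + 1.4²) ≈ 2.3 units.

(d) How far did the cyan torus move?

1.1

From (7.8, 2.5) to (7.0, 3.3), the cyan torus covered √(0.8² + 0.8²) ≈ 1.1 units.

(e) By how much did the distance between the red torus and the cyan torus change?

-1.6

The distance was about 5.8 in the first image and 4.2 in the second, so they moved 1.6 units closer together.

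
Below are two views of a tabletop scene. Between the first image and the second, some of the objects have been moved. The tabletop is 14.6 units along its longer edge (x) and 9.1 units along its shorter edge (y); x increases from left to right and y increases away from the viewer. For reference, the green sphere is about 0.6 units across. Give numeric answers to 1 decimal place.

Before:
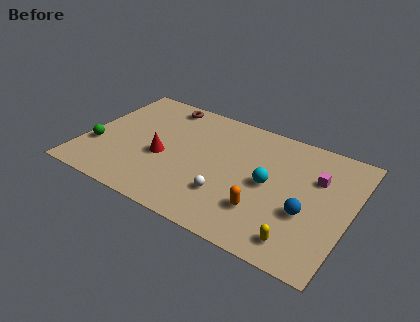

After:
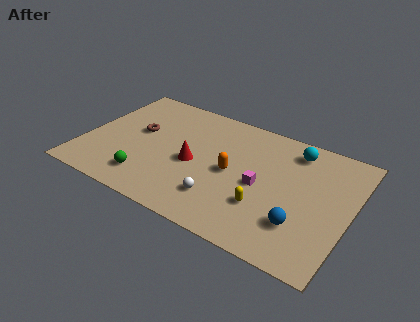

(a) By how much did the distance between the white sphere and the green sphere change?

-3.4

Before: roughly 7.4 units apart; after: 4.0. That's 3.4 units closer together.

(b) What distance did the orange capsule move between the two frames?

2.8

From (10.2, 2.5) to (8.2, 4.4), the orange capsule covered √(2.0² + 1.9²) ≈ 2.8 units.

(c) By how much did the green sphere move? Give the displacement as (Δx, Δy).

(3.1, -1.2)

From the two frames, the green sphere sits at roughly (0.8, 3.0) before and (3.9, 1.8) after.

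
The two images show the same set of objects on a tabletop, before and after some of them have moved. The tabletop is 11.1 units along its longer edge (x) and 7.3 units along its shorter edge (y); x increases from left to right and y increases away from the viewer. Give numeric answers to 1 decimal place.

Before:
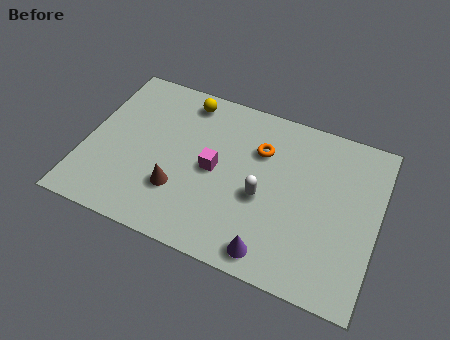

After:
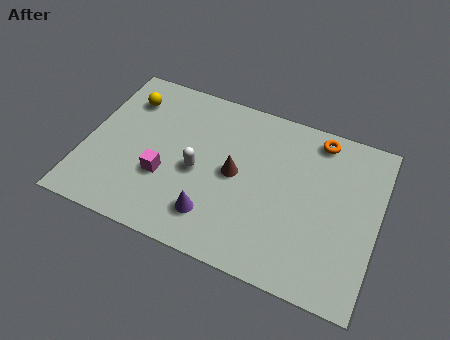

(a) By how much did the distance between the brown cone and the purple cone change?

-1.7

They were about 3.9 units apart before and 2.2 after — 1.7 units closer together.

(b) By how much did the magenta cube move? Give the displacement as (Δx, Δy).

(-1.8, -1.0)

The magenta cube was at about (4.9, 3.6) and moved to about (3.1, 2.6).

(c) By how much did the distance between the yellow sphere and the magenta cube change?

+0.5

Before: roughly 3.0 units apart; after: 3.5. That's 0.5 units further apart.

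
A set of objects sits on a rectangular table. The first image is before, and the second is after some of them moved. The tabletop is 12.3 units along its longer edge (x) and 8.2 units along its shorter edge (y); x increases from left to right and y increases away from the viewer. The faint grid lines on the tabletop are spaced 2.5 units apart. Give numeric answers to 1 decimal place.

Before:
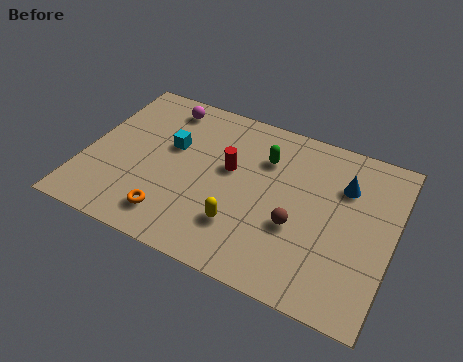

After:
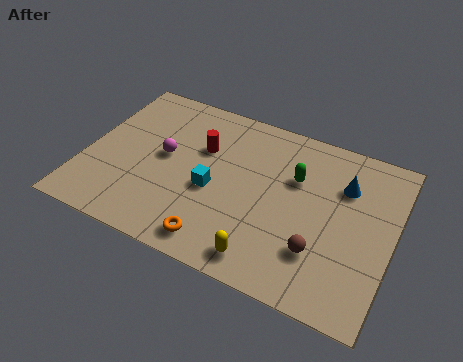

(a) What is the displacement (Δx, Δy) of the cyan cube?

(1.9, -1.5)

The cyan cube was at about (3.3, 5.0) and moved to about (5.2, 3.5).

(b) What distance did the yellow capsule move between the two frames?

1.6

The yellow capsule moved from about (6.5, 2.2) to (7.6, 1.1), a distance of √(1.1² + 1.1²) ≈ 1.6.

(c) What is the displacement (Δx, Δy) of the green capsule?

(1.3, -0.5)

From the two frames, the green capsule sits at roughly (7.0, 5.9) before and (8.3, 5.4) after.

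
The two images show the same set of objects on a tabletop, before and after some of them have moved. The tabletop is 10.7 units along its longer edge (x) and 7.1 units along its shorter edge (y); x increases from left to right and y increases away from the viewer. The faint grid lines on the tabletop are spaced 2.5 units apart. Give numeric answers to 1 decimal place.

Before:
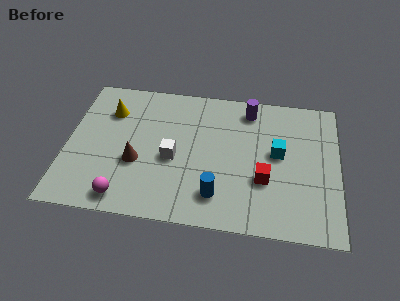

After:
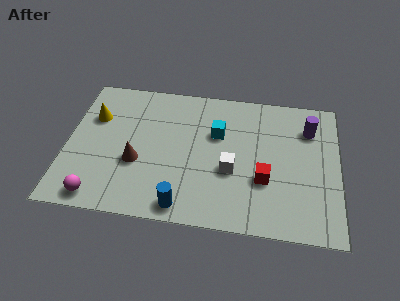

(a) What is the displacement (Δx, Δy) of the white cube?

(2.3, -0.3)

From the two frames, the white cube sits at roughly (4.2, 3.1) before and (6.5, 2.8) after.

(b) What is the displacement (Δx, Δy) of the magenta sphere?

(-1.0, -0.1)

The magenta sphere started near (2.4, 0.9) and ended near (1.4, 0.8).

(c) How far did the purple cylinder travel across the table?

2.5

From (7.1, 6.0) to (9.5, 5.3), the purple cylinder covered √(2.4² + 0.7²) ≈ 2.5 units.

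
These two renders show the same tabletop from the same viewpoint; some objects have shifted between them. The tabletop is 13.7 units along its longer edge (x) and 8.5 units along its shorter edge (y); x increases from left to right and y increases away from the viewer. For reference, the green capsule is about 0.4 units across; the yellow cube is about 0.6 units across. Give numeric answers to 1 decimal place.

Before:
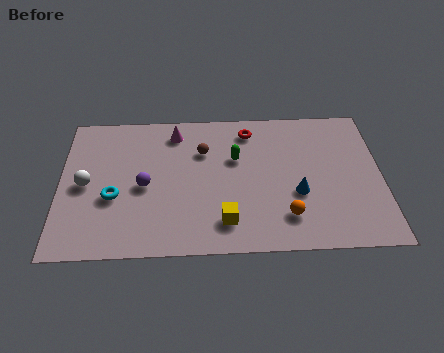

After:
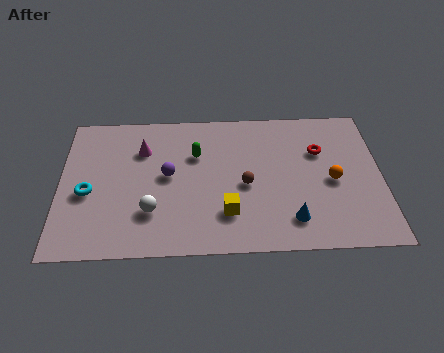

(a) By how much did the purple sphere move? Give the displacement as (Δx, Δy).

(1.0, 0.6)

The purple sphere was at about (3.6, 3.9) and moved to about (4.6, 4.5).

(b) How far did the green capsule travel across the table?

1.7

The green capsule moved from about (7.5, 5.4) to (5.8, 5.7), a distance of √(1.7² + 0.3²) ≈ 1.7.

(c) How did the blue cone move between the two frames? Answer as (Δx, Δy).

(-0.3, -1.5)

The blue cone started near (10.1, 3.2) and ended near (9.8, 1.7).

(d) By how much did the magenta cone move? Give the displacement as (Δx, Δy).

(-1.4, -1.0)

The magenta cone was at about (4.9, 7.1) and moved to about (3.5, 6.1).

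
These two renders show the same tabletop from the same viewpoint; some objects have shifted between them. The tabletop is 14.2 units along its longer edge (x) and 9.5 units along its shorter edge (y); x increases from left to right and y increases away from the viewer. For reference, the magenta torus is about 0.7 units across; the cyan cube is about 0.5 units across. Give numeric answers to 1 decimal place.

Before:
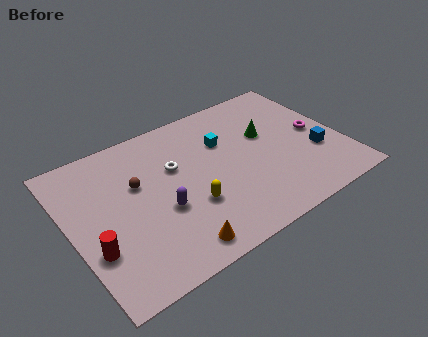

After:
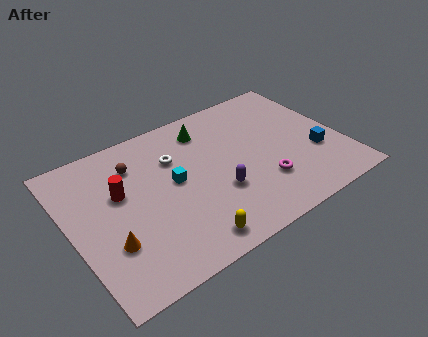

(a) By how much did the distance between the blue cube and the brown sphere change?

+0.3

They were about 9.5 units apart before and 9.8 after — 0.3 units further apart.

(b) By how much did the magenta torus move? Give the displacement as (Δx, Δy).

(-3.3, -2.0)

The magenta torus was at about (13.0, 4.7) and moved to about (9.7, 2.7).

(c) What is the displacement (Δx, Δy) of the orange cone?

(-3.0, 1.8)

The orange cone started near (4.7, 1.2) and ended near (1.7, 3.0).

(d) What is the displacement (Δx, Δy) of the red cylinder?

(1.8, 2.7)

The red cylinder was at about (0.9, 3.1) and moved to about (2.7, 5.8).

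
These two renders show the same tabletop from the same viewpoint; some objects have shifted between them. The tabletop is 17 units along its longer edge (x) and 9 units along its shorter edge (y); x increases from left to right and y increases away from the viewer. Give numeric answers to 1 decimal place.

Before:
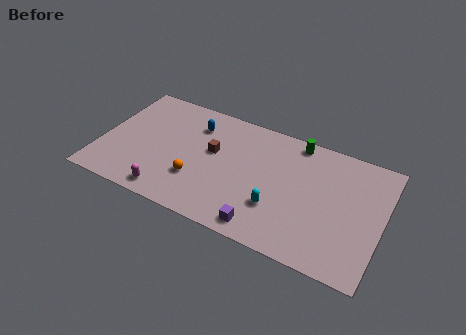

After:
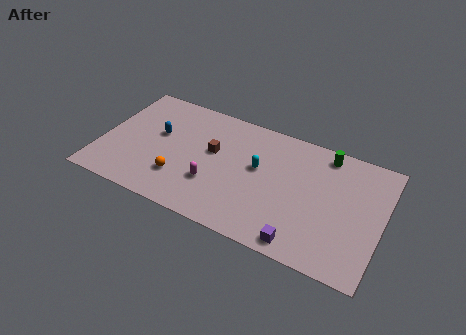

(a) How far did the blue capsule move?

2.6

From (5.4, 6.9) to (3.3, 5.3), the blue capsule covered √(2.1² + 1.6²) ≈ 2.6 units.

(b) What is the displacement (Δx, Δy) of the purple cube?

(2.3, -0.1)

From the two frames, the purple cube sits at roughly (10.3, 1.1) before and (12.6, 1.0) after.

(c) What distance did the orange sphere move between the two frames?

1.0

The orange sphere was near (6.0, 2.8) before and (5.0, 2.5) after, so it travelled √(1.0² + 0.3²) ≈ 1.0 units.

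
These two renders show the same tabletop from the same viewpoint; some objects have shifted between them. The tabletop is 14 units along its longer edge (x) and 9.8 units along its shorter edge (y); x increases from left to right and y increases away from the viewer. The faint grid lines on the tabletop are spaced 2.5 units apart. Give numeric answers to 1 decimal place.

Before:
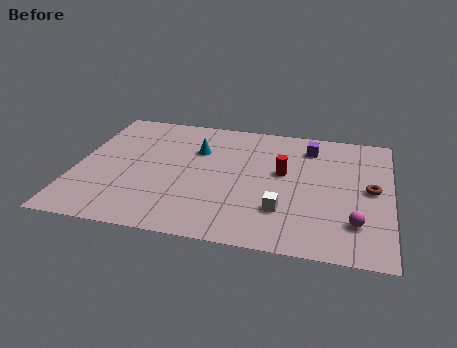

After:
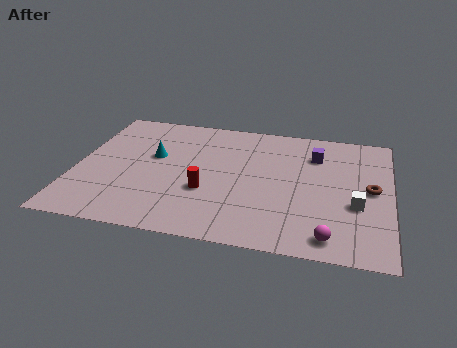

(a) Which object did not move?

the brown torus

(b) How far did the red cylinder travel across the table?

3.9

The red cylinder was near (9.2, 5.6) before and (5.9, 3.5) after, so it travelled √(3.3² + 2.1²) ≈ 3.9 units.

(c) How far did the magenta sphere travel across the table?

1.6

The magenta sphere was near (12.5, 2.4) before and (11.4, 1.2) after, so it travelled √(1.1² + 1.2²) ≈ 1.6 units.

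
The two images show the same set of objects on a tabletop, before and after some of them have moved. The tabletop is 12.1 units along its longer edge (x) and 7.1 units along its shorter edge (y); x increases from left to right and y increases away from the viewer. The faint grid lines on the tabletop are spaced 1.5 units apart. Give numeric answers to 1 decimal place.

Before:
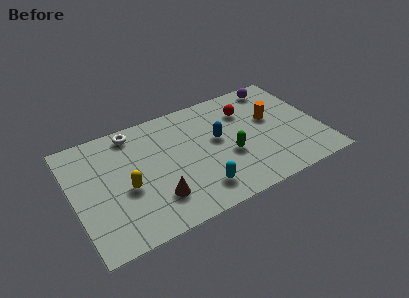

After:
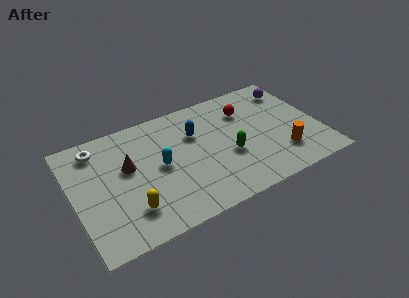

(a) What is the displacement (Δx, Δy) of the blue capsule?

(-1.0, 0.8)

The blue capsule started near (7.1, 4.0) and ended near (6.1, 4.8).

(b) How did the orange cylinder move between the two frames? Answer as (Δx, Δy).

(0.2, -2.4)

The orange cylinder was at about (9.8, 4.2) and moved to about (10.0, 1.8).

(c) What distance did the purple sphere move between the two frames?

0.9

The purple sphere moved from about (10.4, 6.2) to (11.1, 5.7), a distance of √(0.7² + 0.5²) ≈ 0.9.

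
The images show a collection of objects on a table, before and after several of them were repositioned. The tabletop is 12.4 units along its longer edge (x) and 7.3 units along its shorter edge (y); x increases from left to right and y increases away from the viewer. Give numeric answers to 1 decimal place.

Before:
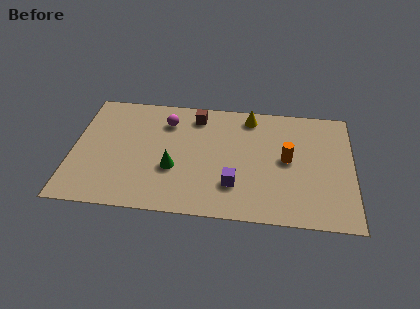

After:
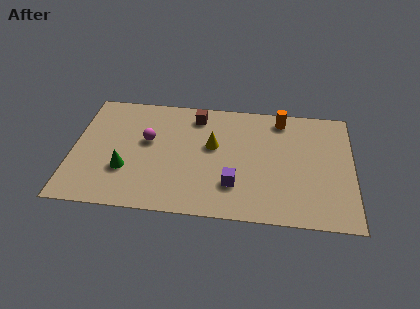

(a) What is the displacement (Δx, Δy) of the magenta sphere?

(-0.8, -1.3)

From the two frames, the magenta sphere sits at roughly (4.1, 5.6) before and (3.3, 4.3) after.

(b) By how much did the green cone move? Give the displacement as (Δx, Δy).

(-2.1, -0.3)

The green cone started near (4.5, 2.7) and ended near (2.4, 2.4).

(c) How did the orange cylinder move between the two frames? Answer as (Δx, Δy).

(-0.3, 2.5)

From the two frames, the orange cylinder sits at roughly (9.5, 3.8) before and (9.2, 6.3) after.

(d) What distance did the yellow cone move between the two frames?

2.6

The yellow cone was near (7.8, 6.3) before and (6.2, 4.3) after, so it travelled √(1.6² + 2.0²) ≈ 2.6 units.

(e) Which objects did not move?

the brown cube and the purple cube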